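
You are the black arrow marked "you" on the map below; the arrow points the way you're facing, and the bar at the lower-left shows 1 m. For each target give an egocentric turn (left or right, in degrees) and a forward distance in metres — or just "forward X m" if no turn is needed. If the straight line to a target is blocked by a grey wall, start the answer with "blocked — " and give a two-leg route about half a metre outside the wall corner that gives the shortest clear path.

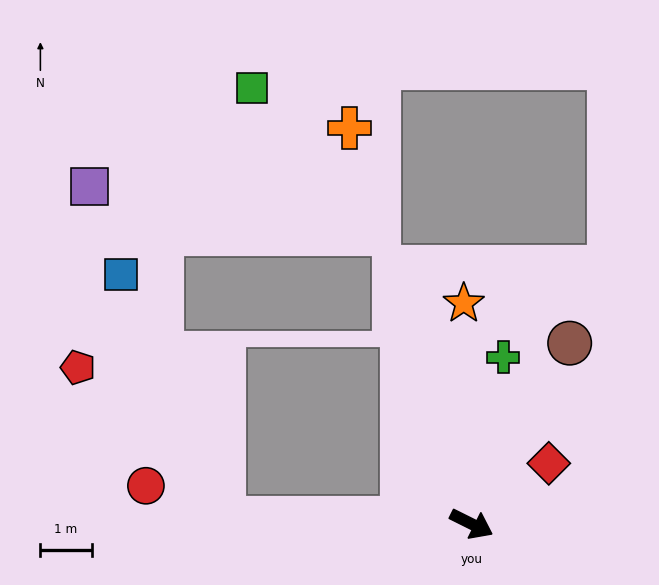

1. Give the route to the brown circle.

turn left 88°, forward 4.0 m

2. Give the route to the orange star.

turn left 119°, forward 4.3 m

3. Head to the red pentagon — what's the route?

blocked — turn right 155°, forward 4.8 m, then turn right 44°, forward 4.1 m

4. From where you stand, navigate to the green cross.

turn left 106°, forward 3.3 m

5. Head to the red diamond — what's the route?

turn left 65°, forward 1.9 m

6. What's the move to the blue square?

blocked — turn right 155°, forward 4.8 m, then turn right 66°, forward 5.1 m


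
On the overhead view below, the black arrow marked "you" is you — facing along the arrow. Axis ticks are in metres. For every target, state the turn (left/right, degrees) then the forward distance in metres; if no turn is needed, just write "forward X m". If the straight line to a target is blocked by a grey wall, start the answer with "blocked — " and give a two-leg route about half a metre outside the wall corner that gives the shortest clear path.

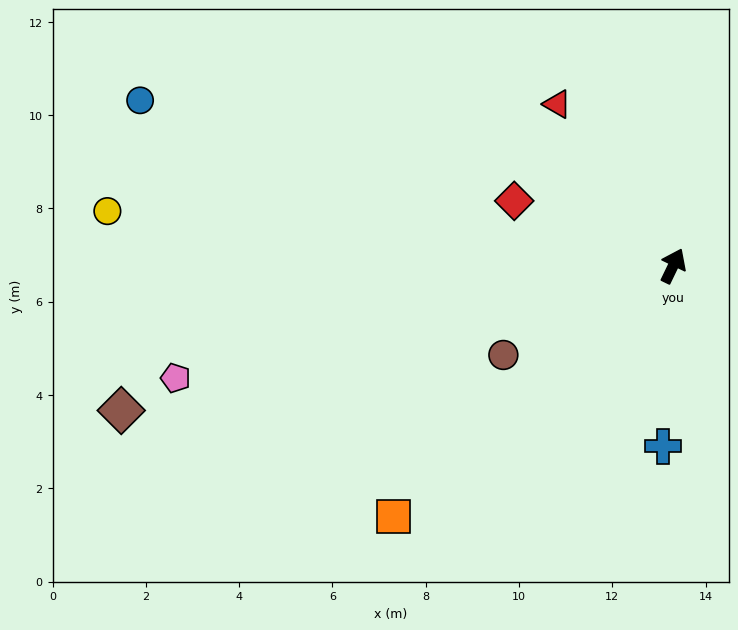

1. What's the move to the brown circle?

turn left 143°, forward 4.1 m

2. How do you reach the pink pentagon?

turn left 128°, forward 10.9 m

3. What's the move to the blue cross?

turn right 157°, forward 3.9 m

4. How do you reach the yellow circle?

turn left 110°, forward 12.2 m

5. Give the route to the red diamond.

turn left 94°, forward 3.7 m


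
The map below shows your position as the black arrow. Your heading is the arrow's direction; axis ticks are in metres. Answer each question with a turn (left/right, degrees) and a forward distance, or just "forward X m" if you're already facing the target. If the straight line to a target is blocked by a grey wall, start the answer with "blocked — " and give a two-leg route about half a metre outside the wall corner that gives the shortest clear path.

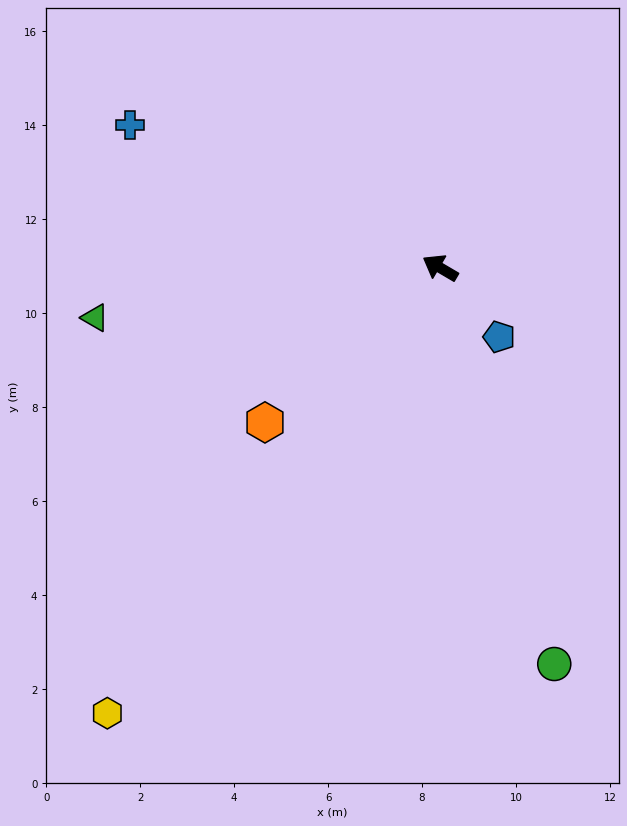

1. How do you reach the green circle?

turn left 137°, forward 8.8 m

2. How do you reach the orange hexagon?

turn left 72°, forward 5.0 m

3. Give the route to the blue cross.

turn left 6°, forward 7.3 m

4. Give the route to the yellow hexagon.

turn left 84°, forward 11.8 m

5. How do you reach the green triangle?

turn left 39°, forward 7.4 m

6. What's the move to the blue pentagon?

turn left 161°, forward 1.9 m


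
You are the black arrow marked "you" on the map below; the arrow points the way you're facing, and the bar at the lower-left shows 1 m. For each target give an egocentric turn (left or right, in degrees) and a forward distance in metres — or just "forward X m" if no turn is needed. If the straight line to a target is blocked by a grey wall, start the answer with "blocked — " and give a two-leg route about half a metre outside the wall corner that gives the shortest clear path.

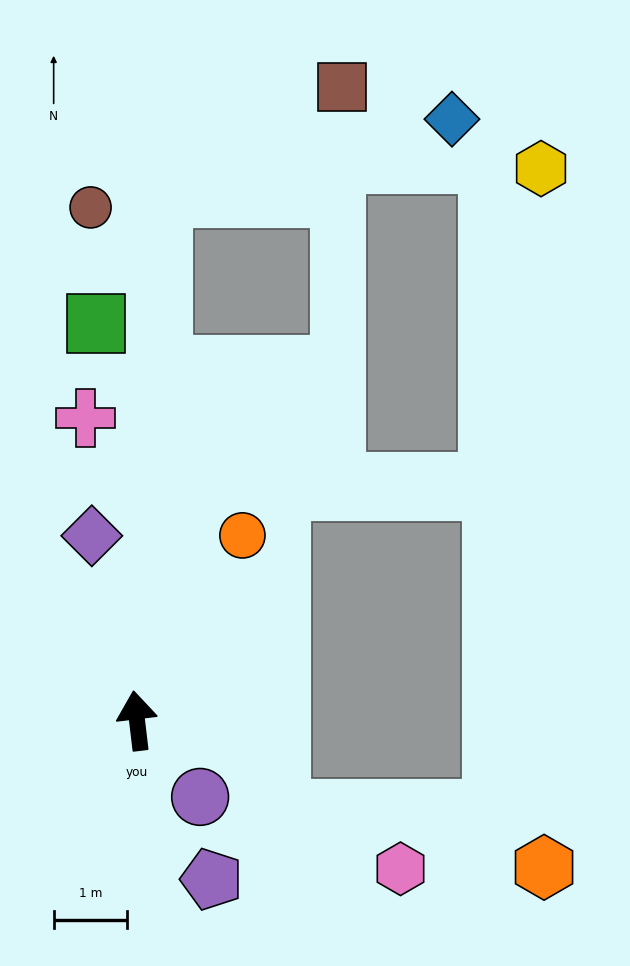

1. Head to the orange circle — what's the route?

turn right 36°, forward 2.9 m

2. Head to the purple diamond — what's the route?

turn left 7°, forward 2.6 m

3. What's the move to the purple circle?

turn right 147°, forward 1.4 m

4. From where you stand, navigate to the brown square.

blocked — turn right 9°, forward 7.2 m, then turn right 57°, forward 2.9 m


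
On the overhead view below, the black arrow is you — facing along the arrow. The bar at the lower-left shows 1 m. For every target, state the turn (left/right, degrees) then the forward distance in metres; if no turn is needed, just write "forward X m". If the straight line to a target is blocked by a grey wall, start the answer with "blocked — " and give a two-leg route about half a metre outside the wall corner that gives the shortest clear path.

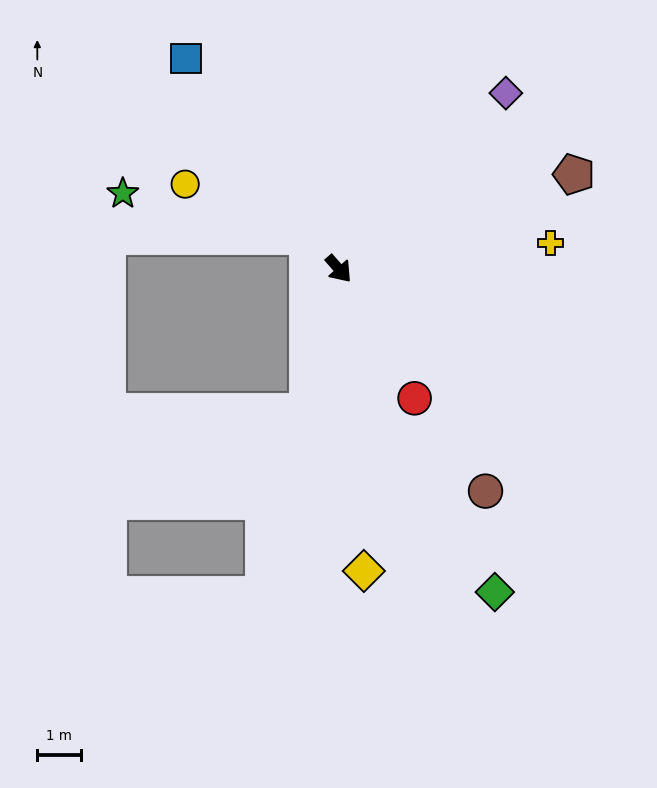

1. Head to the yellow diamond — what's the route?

turn right 36°, forward 6.9 m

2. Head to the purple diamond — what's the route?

turn left 95°, forward 5.5 m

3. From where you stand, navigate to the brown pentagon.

turn left 71°, forward 5.7 m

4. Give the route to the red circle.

turn right 11°, forward 3.4 m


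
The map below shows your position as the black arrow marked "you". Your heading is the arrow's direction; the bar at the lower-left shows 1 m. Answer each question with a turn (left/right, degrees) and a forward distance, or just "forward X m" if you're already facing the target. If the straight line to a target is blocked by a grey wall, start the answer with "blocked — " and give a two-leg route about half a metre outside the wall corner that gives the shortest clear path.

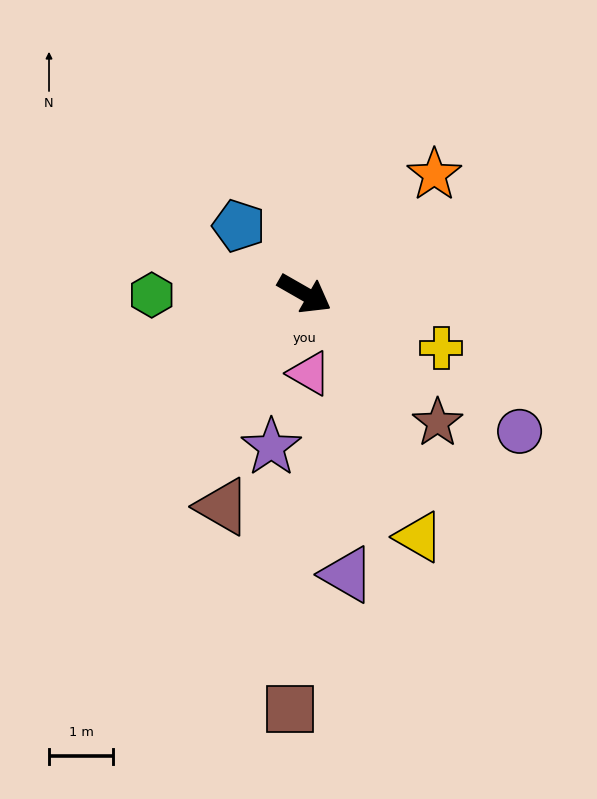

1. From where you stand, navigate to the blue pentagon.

turn left 164°, forward 1.5 m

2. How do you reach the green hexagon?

turn right 150°, forward 2.4 m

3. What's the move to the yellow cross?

turn left 8°, forward 2.3 m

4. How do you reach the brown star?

turn right 14°, forward 2.9 m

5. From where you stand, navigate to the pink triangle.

turn right 57°, forward 1.2 m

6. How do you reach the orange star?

turn left 72°, forward 2.7 m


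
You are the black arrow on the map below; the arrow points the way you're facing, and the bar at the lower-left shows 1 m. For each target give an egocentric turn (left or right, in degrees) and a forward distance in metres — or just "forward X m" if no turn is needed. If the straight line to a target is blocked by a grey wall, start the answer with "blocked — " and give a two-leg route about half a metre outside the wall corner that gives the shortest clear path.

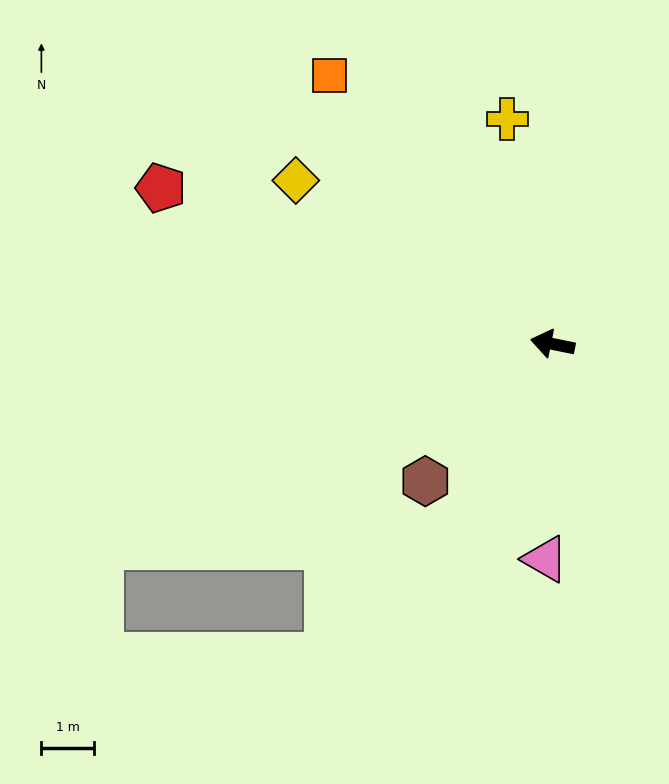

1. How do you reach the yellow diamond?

turn right 21°, forward 5.8 m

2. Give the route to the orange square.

turn right 39°, forward 6.7 m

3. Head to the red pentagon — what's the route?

turn right 10°, forward 8.0 m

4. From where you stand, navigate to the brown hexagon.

turn left 59°, forward 3.6 m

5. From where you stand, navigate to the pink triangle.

turn left 99°, forward 4.1 m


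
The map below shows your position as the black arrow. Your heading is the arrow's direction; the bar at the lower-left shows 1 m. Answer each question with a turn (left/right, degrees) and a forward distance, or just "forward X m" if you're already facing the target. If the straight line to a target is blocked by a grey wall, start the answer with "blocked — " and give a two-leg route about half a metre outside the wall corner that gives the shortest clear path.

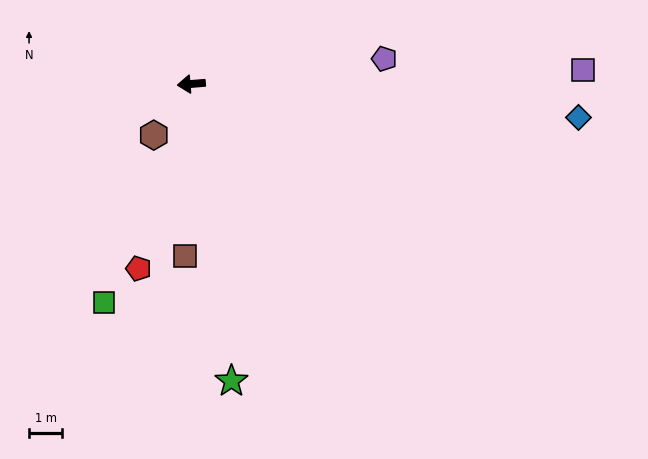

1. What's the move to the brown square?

turn left 83°, forward 5.2 m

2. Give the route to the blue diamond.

turn left 170°, forward 11.8 m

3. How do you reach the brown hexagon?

turn left 49°, forward 1.9 m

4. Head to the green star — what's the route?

turn left 93°, forward 9.1 m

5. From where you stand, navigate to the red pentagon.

turn left 69°, forward 5.8 m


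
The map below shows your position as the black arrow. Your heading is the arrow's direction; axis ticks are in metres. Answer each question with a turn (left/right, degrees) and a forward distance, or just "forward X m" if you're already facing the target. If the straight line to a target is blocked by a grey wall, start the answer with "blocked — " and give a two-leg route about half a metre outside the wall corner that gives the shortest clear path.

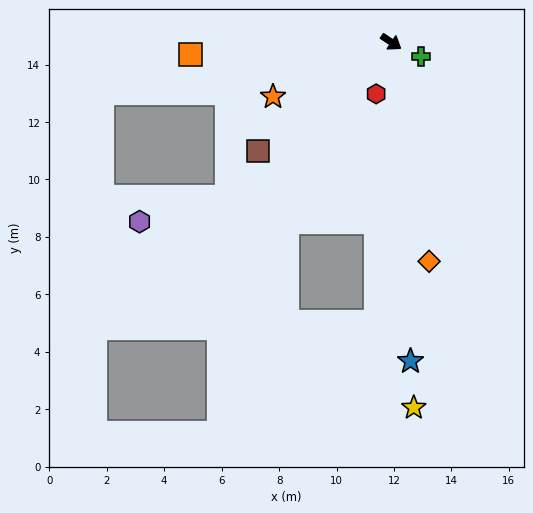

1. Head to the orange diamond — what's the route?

turn right 46°, forward 7.7 m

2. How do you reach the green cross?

turn left 8°, forward 1.2 m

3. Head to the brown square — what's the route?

turn right 107°, forward 6.0 m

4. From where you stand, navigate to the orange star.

turn right 121°, forward 4.5 m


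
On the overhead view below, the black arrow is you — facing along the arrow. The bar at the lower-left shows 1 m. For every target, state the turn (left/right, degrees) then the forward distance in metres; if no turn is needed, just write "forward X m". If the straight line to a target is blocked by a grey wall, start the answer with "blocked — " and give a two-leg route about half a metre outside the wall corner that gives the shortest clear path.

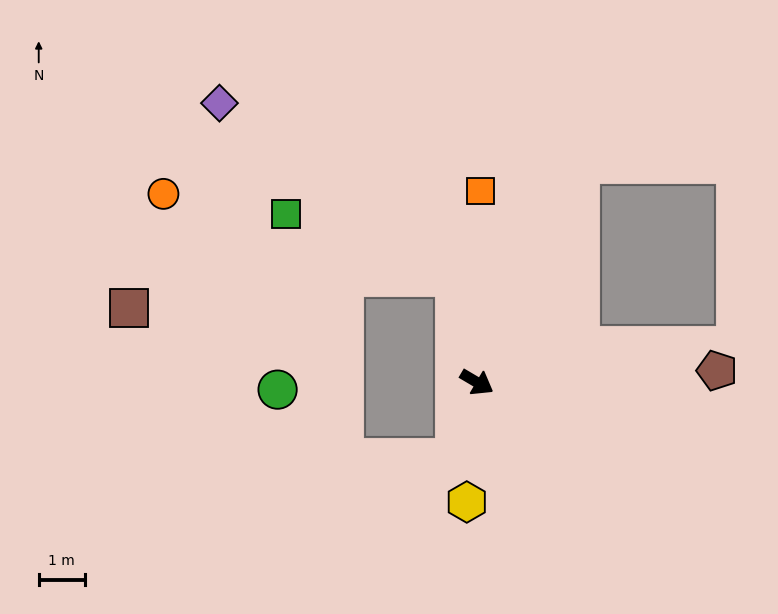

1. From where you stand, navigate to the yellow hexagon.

turn right 64°, forward 2.6 m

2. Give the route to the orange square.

turn left 119°, forward 4.1 m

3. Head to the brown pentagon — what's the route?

turn left 33°, forward 5.2 m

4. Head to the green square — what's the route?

blocked — turn left 133°, forward 2.3 m, then turn left 57°, forward 3.9 m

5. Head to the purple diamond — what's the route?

blocked — turn left 133°, forward 2.3 m, then turn left 41°, forward 6.4 m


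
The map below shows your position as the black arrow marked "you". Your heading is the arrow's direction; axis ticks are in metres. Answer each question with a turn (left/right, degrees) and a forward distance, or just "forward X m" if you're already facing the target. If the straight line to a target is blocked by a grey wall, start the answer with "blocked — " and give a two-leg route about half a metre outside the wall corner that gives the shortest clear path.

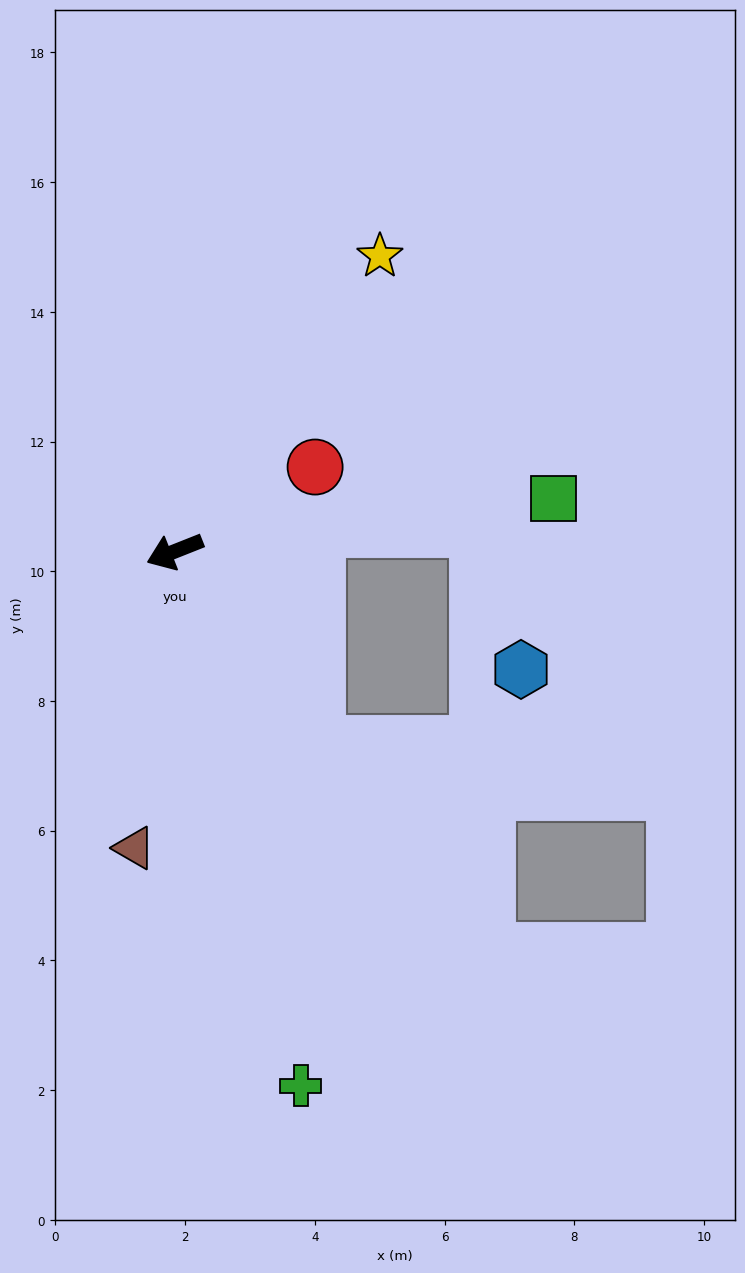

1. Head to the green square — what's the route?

turn left 166°, forward 5.9 m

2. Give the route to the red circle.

turn right 171°, forward 2.5 m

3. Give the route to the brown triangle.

turn left 61°, forward 4.6 m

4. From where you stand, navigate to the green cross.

turn left 82°, forward 8.5 m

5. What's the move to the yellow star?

turn right 146°, forward 5.5 m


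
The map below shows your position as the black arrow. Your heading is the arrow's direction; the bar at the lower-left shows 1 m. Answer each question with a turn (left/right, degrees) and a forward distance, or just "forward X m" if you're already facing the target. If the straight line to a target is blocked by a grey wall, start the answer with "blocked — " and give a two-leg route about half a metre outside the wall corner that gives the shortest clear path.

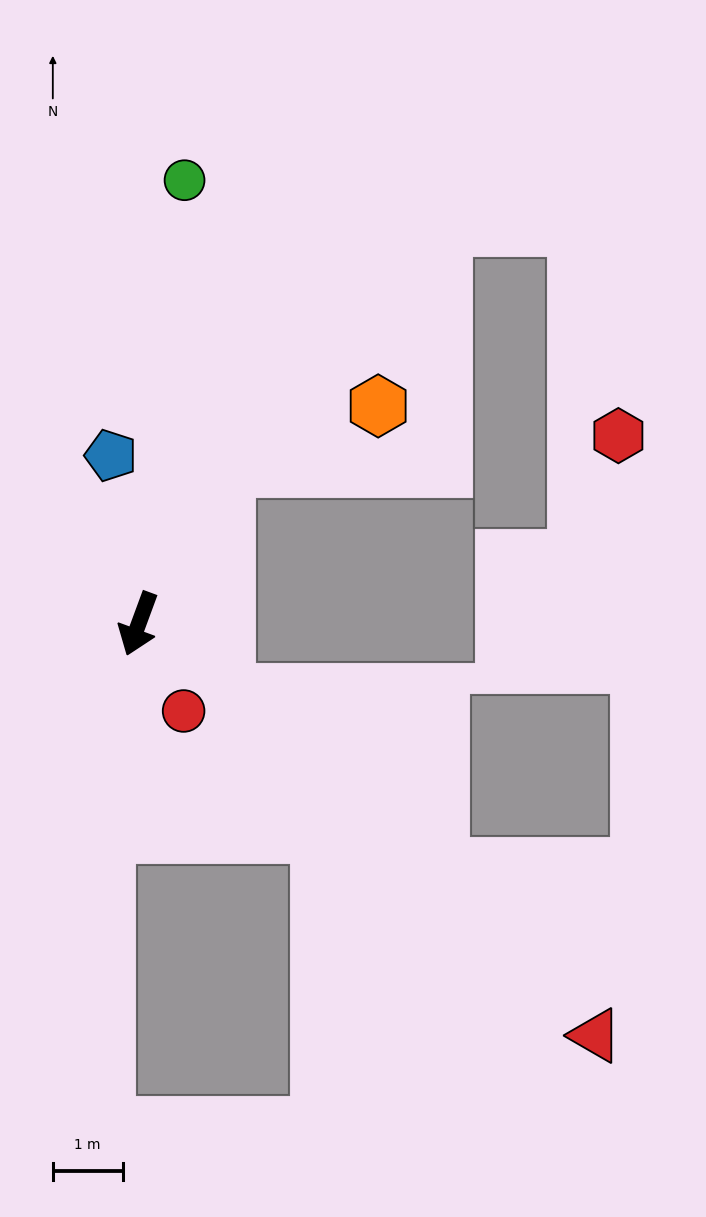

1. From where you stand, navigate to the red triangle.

turn left 68°, forward 8.8 m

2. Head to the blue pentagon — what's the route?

turn right 150°, forward 2.4 m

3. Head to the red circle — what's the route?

turn left 48°, forward 1.4 m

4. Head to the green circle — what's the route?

turn right 166°, forward 6.4 m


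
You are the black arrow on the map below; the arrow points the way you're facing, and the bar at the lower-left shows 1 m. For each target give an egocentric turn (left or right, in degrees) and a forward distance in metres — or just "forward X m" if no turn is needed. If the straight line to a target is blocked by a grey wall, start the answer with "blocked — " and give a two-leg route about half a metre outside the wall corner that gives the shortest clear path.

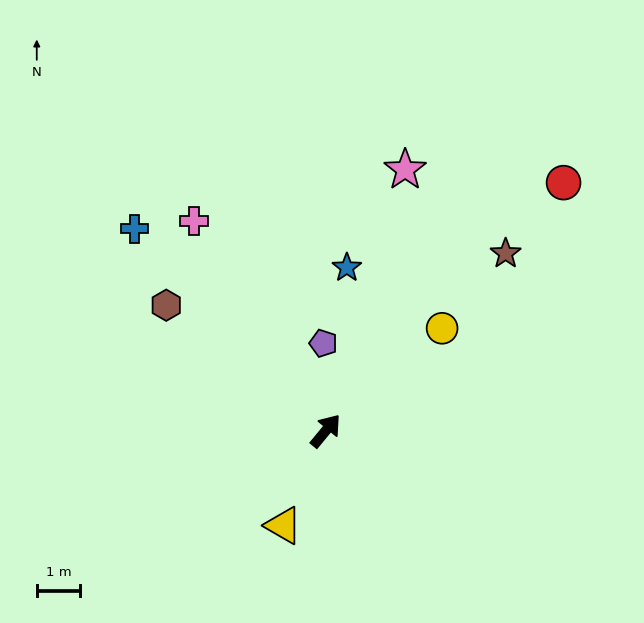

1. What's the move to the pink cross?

turn left 72°, forward 5.7 m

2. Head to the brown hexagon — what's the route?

turn left 91°, forward 4.7 m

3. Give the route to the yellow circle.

turn right 9°, forward 3.6 m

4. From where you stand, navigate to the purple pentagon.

turn left 41°, forward 2.0 m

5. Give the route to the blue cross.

turn left 83°, forward 6.4 m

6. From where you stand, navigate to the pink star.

turn left 23°, forward 6.3 m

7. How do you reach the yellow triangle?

turn right 165°, forward 2.4 m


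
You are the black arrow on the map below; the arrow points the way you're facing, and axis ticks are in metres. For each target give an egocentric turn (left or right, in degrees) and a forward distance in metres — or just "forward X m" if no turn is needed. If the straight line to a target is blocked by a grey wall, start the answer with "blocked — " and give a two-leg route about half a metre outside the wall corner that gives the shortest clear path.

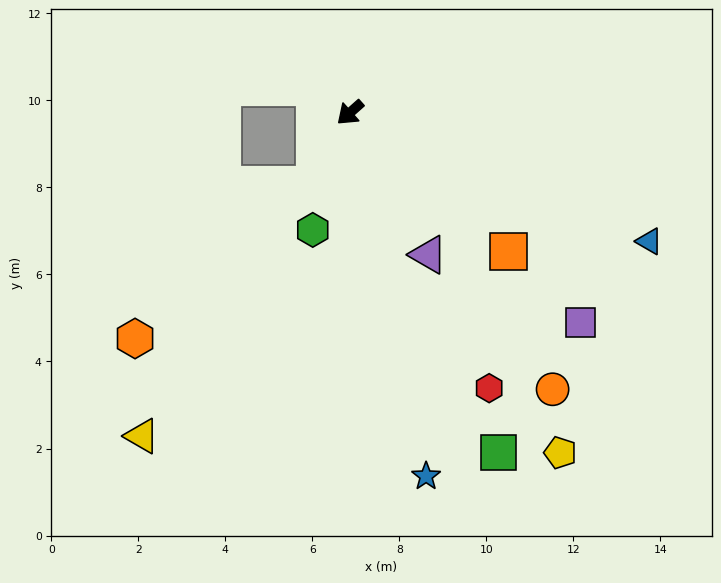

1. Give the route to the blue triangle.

turn left 115°, forward 7.5 m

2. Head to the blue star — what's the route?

turn left 60°, forward 8.5 m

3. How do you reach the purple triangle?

turn left 77°, forward 3.7 m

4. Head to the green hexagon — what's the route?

turn left 31°, forward 2.8 m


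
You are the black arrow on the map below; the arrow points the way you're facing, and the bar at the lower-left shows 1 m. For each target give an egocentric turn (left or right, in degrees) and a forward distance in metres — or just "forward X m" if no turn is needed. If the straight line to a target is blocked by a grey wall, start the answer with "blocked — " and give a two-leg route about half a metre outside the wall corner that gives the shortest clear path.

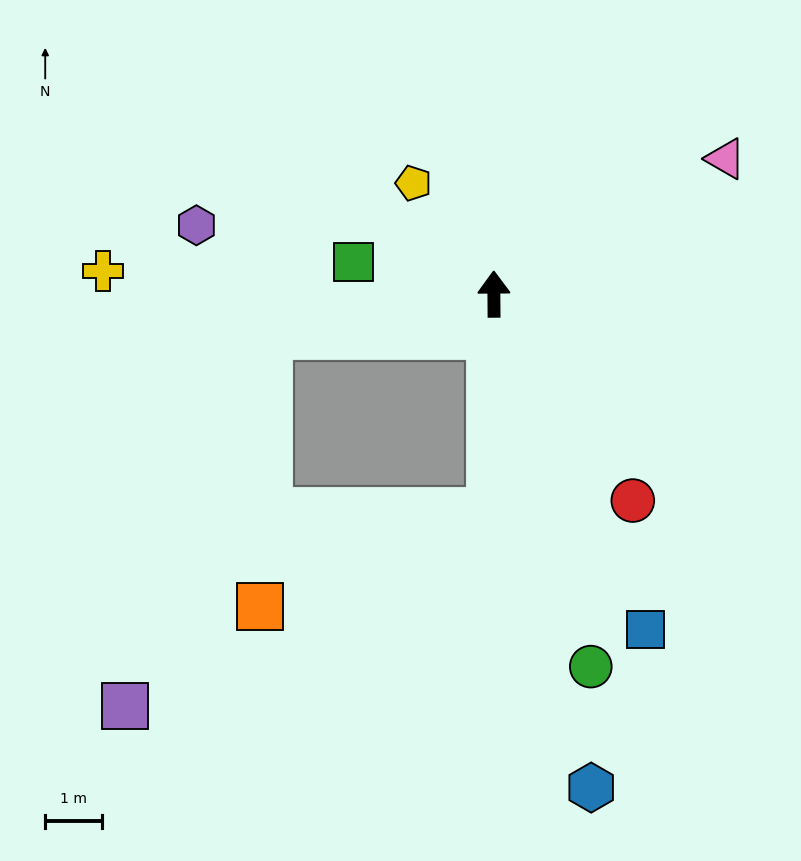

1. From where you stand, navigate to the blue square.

turn right 156°, forward 6.5 m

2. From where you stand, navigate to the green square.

turn left 77°, forward 2.5 m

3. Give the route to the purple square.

blocked — turn left 100°, forward 4.0 m, then turn left 58°, forward 7.0 m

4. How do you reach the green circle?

turn right 166°, forward 6.8 m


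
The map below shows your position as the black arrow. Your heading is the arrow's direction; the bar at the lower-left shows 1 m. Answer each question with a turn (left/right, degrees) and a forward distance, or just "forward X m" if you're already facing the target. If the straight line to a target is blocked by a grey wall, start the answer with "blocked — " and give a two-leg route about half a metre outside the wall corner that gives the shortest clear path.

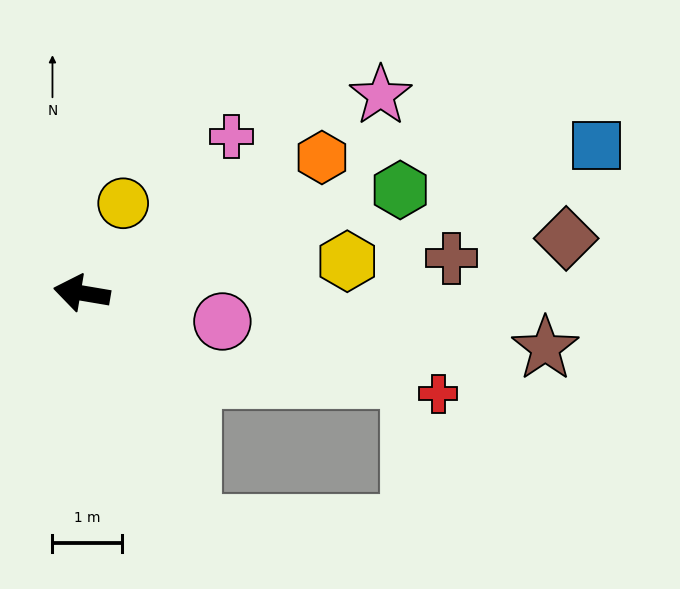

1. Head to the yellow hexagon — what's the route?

turn right 164°, forward 3.9 m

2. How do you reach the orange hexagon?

turn right 141°, forward 4.0 m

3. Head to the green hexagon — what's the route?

turn right 152°, forward 4.8 m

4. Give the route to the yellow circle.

turn right 105°, forward 1.4 m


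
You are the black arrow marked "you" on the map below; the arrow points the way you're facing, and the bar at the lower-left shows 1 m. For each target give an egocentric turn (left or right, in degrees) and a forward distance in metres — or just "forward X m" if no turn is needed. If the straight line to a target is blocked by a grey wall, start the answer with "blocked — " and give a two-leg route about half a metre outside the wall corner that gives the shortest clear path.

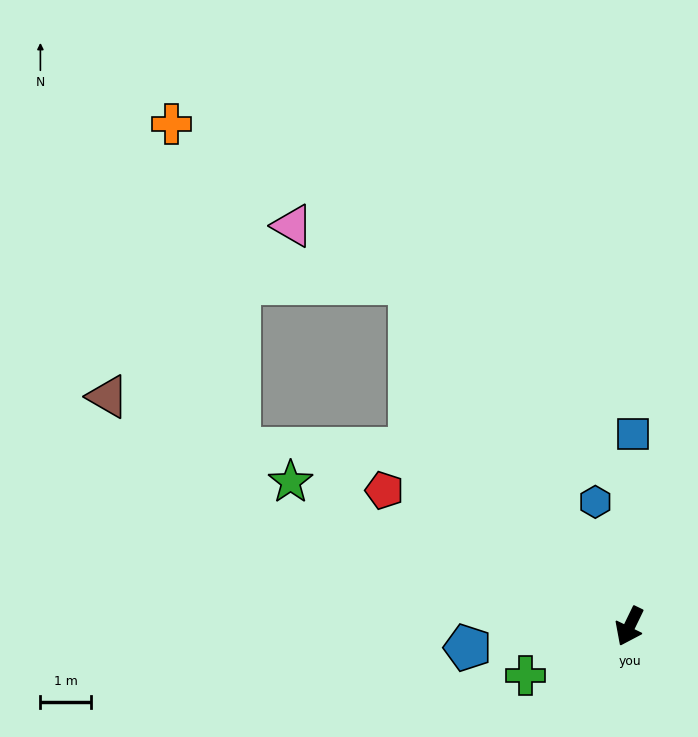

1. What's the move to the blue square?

turn right 155°, forward 3.8 m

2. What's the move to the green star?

turn right 87°, forward 7.2 m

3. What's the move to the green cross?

turn right 39°, forward 2.3 m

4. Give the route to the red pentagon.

turn right 93°, forward 5.5 m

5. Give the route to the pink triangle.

blocked — turn right 121°, forward 8.0 m, then turn left 31°, forward 2.6 m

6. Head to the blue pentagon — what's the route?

turn right 57°, forward 3.2 m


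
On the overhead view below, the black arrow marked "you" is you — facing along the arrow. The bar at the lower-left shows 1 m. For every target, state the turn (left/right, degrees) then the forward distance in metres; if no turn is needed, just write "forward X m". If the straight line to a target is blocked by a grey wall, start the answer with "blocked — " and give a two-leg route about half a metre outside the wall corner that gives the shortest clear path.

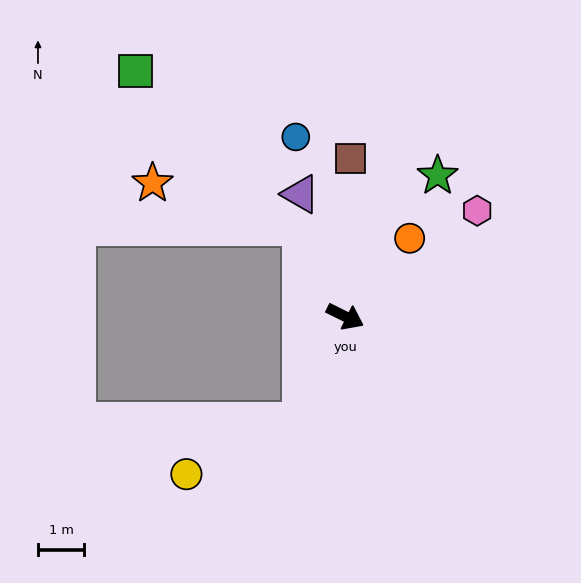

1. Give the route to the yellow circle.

blocked — turn right 86°, forward 2.5 m, then turn right 43°, forward 2.7 m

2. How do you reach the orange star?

blocked — turn left 142°, forward 2.2 m, then turn left 48°, forward 3.4 m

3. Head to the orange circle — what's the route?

turn left 77°, forward 2.2 m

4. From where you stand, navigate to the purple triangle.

turn left 136°, forward 2.8 m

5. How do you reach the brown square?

turn left 114°, forward 3.4 m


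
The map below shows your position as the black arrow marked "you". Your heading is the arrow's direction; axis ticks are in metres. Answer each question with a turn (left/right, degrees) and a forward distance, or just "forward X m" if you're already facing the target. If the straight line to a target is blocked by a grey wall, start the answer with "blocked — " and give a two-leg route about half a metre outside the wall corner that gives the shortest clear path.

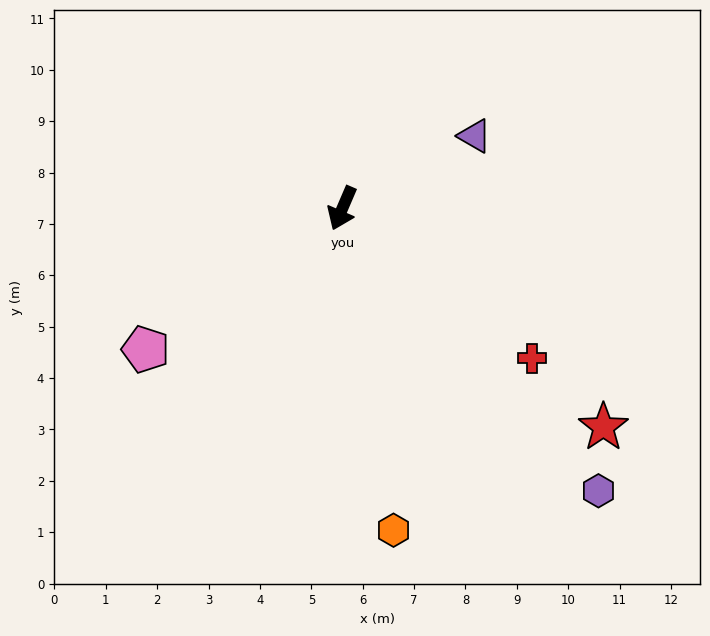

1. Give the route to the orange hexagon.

turn left 32°, forward 6.3 m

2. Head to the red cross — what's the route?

turn left 75°, forward 4.7 m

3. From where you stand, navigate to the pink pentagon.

turn right 31°, forward 4.7 m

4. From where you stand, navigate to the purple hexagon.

turn left 65°, forward 7.4 m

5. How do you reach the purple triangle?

turn left 142°, forward 2.9 m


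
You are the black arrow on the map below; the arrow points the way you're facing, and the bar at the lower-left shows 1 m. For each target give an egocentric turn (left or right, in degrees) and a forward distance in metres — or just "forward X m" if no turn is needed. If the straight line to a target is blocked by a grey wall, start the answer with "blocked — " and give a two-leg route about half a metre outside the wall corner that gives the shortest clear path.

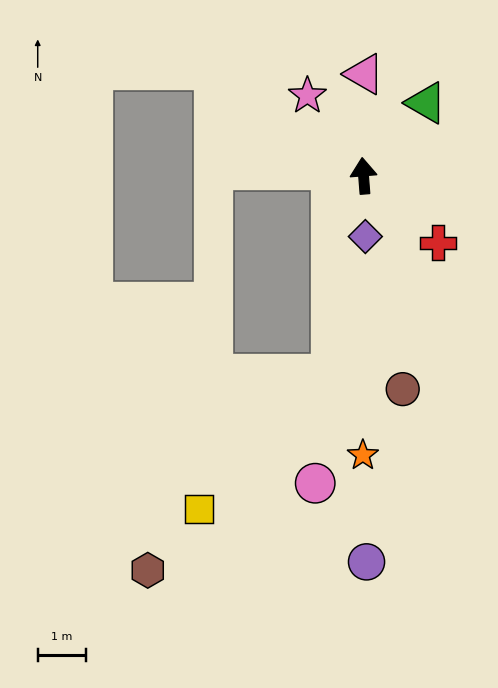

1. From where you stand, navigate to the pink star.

turn left 31°, forward 2.0 m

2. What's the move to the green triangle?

turn right 45°, forward 2.0 m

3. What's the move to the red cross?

turn right 136°, forward 2.1 m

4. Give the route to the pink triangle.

turn right 5°, forward 2.1 m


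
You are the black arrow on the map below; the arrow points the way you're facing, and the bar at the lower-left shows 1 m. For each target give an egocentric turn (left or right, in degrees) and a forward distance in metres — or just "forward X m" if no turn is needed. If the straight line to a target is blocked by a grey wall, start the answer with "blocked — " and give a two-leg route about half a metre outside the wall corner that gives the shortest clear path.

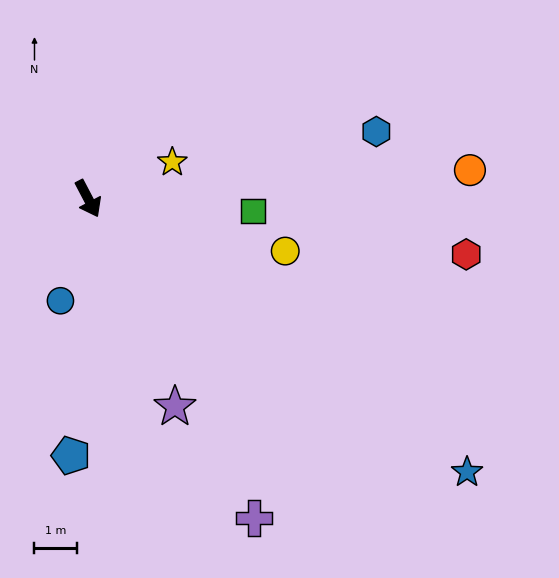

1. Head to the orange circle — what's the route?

turn left 67°, forward 9.0 m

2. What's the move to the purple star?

turn right 5°, forward 5.3 m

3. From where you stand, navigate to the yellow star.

turn left 86°, forward 2.1 m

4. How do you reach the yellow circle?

turn left 47°, forward 4.8 m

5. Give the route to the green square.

turn left 58°, forward 3.9 m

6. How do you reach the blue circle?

turn right 43°, forward 2.5 m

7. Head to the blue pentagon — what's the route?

turn right 31°, forward 6.0 m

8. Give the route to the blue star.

turn left 27°, forward 10.9 m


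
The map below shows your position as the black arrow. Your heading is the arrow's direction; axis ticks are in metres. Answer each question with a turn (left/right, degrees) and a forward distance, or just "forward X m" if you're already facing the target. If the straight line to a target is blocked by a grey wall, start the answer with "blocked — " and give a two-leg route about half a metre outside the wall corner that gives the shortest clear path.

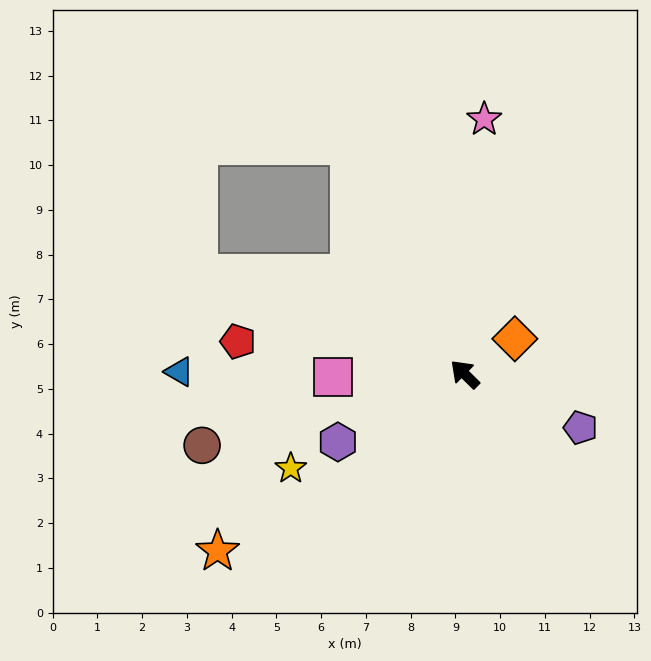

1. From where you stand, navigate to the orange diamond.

turn right 100°, forward 1.4 m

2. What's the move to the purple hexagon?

turn left 73°, forward 3.2 m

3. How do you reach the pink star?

turn right 50°, forward 5.7 m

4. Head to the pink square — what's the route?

turn left 46°, forward 3.0 m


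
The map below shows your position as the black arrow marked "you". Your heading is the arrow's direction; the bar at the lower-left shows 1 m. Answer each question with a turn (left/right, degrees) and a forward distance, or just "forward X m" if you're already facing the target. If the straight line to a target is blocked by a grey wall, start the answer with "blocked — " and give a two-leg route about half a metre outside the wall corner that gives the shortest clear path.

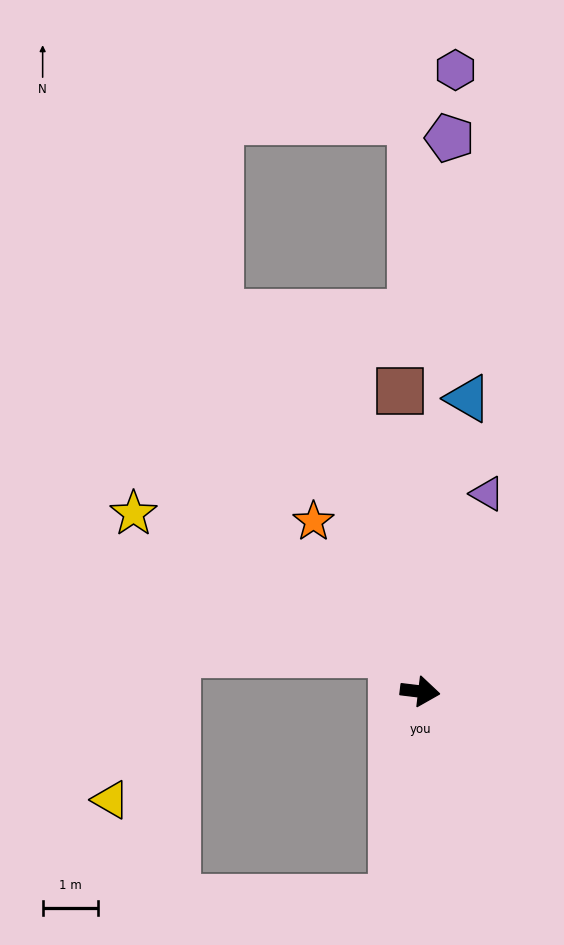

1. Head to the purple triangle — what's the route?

turn left 78°, forward 3.8 m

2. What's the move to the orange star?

turn left 129°, forward 3.6 m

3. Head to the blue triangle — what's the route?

turn left 88°, forward 5.4 m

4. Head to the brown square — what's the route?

turn left 101°, forward 5.4 m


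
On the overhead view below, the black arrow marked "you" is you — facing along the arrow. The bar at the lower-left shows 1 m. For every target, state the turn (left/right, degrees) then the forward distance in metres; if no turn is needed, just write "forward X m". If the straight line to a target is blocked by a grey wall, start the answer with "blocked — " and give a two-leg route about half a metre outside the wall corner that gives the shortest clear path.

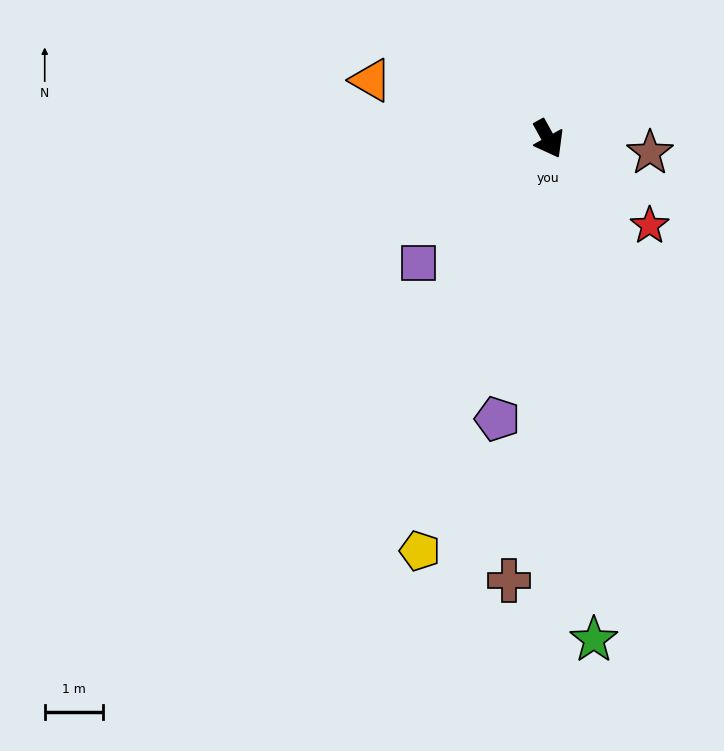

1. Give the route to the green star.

turn right 24°, forward 8.7 m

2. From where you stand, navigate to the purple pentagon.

turn right 39°, forward 4.9 m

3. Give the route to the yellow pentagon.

turn right 46°, forward 7.4 m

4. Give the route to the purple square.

turn right 75°, forward 3.1 m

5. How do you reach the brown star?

turn left 53°, forward 1.8 m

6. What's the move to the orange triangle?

turn right 137°, forward 3.2 m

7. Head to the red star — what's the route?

turn left 21°, forward 2.3 m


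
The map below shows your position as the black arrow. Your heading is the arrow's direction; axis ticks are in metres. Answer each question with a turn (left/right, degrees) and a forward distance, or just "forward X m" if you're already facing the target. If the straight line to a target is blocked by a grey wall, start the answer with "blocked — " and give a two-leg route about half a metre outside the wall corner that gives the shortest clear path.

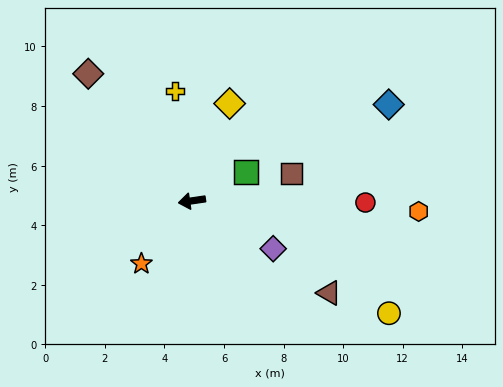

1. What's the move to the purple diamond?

turn left 141°, forward 3.2 m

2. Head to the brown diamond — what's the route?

turn right 59°, forward 5.5 m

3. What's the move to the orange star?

turn left 43°, forward 2.7 m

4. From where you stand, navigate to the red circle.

turn left 171°, forward 5.8 m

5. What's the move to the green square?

turn right 160°, forward 2.1 m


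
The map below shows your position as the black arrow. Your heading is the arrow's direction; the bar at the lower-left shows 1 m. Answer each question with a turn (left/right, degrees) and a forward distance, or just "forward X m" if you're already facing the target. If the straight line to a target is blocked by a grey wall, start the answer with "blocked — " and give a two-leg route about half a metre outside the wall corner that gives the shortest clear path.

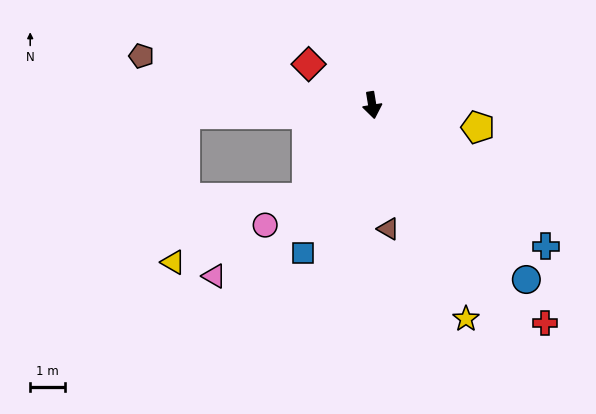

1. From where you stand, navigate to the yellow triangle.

blocked — turn right 96°, forward 5.4 m, then turn left 82°, forward 4.3 m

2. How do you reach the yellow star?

turn left 14°, forward 6.7 m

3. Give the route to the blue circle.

turn left 32°, forward 6.7 m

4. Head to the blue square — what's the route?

turn right 34°, forward 4.7 m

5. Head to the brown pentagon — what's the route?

turn right 111°, forward 6.8 m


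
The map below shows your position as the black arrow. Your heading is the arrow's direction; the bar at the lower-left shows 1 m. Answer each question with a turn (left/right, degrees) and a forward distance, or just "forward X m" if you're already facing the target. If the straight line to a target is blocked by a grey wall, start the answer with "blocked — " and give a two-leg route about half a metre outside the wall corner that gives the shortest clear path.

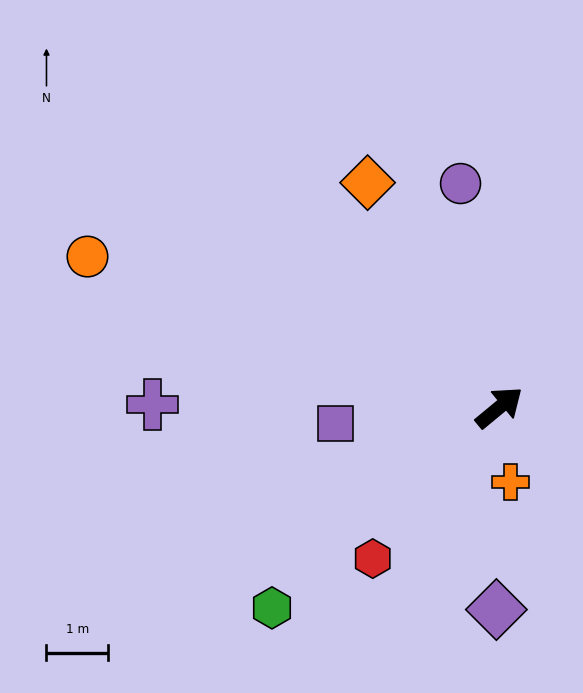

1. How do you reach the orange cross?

turn right 121°, forward 1.2 m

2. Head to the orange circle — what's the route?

turn left 120°, forward 7.1 m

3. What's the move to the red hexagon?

turn right 170°, forward 3.2 m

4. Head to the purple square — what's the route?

turn left 146°, forward 2.7 m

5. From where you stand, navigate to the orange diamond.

turn left 81°, forward 4.2 m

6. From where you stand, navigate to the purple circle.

turn left 60°, forward 3.7 m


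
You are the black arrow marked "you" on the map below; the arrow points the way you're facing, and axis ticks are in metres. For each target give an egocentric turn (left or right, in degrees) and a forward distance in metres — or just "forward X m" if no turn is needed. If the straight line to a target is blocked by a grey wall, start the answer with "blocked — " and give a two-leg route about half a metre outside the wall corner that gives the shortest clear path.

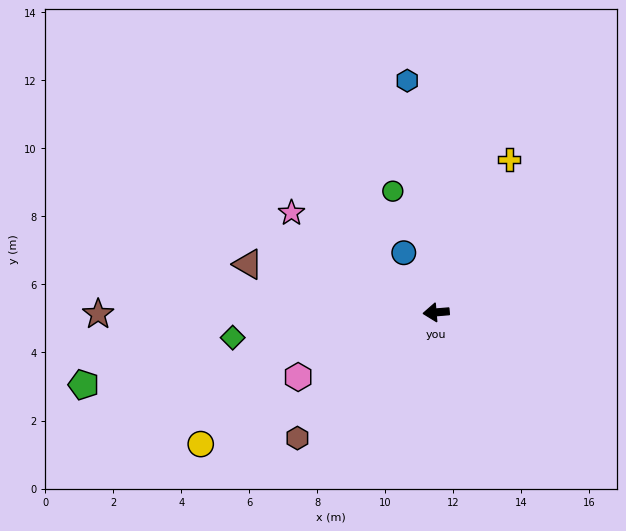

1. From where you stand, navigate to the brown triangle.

turn right 19°, forward 5.7 m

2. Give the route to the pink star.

turn right 39°, forward 5.2 m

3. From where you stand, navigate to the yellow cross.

turn right 120°, forward 5.0 m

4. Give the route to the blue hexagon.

turn right 88°, forward 6.9 m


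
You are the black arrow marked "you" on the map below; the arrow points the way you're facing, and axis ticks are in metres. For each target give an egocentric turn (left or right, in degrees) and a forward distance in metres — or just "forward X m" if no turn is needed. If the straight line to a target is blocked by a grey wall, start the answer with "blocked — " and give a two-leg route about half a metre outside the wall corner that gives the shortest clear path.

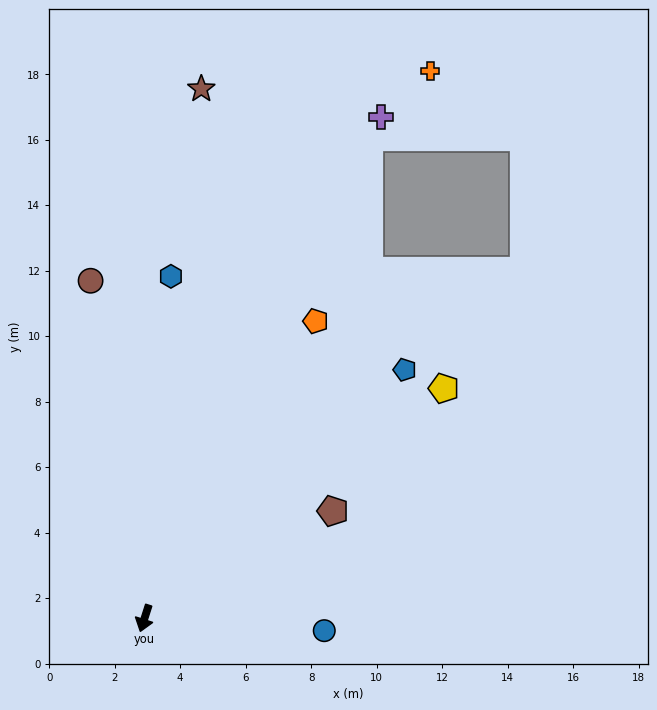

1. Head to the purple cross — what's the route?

turn left 172°, forward 16.9 m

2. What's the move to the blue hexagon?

turn right 167°, forward 10.5 m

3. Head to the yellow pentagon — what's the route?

turn left 145°, forward 11.5 m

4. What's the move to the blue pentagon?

turn left 151°, forward 11.0 m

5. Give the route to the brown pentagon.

turn left 137°, forward 6.6 m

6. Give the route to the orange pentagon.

turn left 168°, forward 10.5 m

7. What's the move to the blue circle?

turn left 104°, forward 5.5 m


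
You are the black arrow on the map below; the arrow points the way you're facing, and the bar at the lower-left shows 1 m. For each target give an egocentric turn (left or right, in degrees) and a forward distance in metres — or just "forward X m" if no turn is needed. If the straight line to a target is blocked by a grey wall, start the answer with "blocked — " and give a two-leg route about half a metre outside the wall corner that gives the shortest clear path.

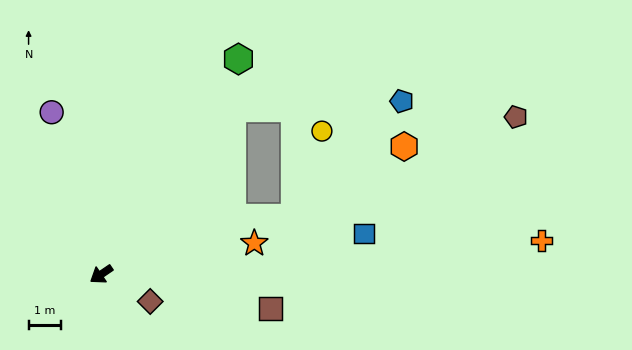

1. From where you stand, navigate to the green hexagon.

turn right 157°, forward 7.8 m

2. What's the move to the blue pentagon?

blocked — turn right 163°, forward 6.4 m, then turn right 49°, forward 5.2 m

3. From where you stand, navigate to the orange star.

turn left 157°, forward 4.8 m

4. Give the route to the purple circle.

turn right 107°, forward 5.2 m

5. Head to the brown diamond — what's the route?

turn left 117°, forward 1.7 m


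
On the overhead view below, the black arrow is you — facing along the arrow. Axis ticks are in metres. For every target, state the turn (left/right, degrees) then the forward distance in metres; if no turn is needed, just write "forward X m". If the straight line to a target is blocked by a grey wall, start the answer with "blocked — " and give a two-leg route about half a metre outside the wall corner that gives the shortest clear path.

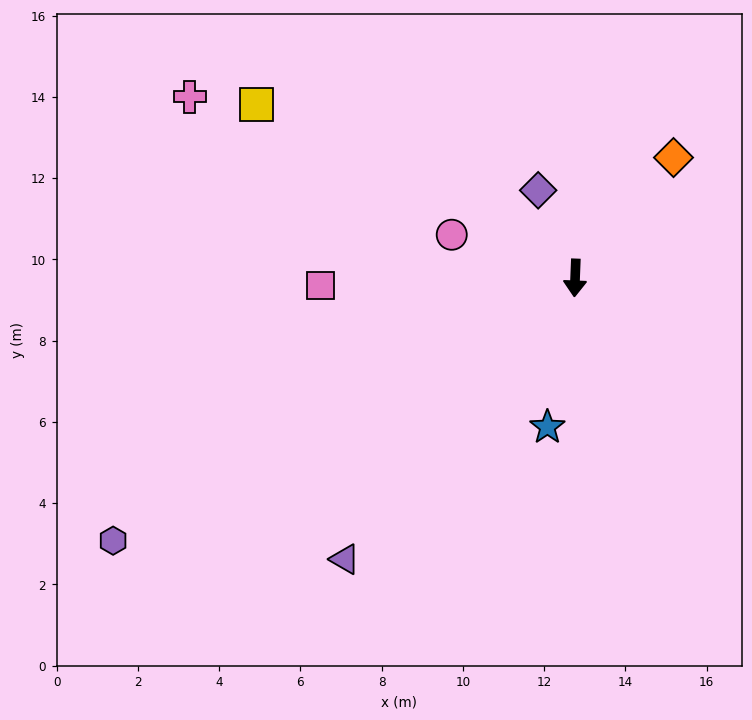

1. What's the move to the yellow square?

turn right 116°, forward 8.9 m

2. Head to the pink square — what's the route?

turn right 86°, forward 6.3 m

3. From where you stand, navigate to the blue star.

turn right 8°, forward 3.7 m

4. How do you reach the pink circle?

turn right 107°, forward 3.2 m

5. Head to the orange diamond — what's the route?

turn left 143°, forward 3.8 m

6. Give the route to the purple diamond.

turn right 155°, forward 2.3 m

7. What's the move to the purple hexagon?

turn right 58°, forward 13.1 m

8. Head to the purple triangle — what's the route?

turn right 37°, forward 8.9 m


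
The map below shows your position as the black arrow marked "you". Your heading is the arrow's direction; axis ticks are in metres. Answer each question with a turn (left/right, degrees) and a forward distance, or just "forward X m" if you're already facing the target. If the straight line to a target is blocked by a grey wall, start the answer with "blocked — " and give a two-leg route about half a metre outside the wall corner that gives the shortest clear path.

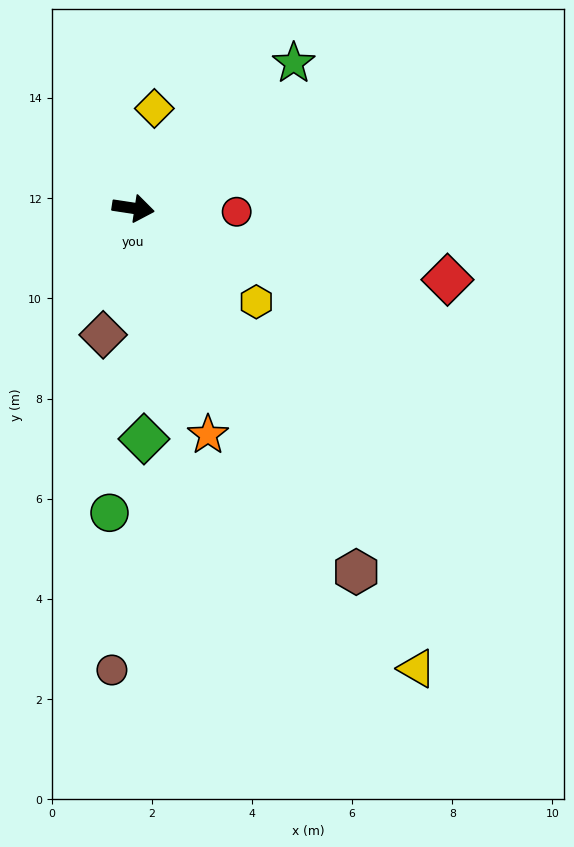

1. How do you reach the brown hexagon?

turn right 50°, forward 8.5 m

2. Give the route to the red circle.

turn left 7°, forward 2.1 m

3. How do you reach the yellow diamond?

turn left 87°, forward 2.0 m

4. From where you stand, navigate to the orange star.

turn right 63°, forward 4.8 m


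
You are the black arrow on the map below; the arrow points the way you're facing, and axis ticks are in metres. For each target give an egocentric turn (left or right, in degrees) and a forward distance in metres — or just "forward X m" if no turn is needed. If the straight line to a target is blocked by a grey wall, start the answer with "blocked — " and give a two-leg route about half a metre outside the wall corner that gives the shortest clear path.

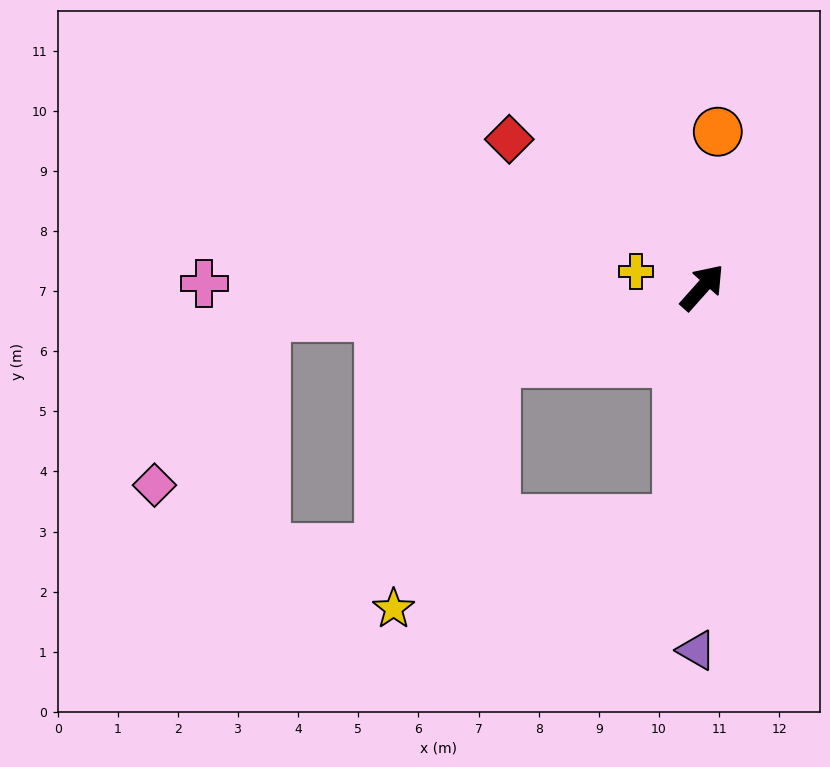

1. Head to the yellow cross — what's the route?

turn left 118°, forward 1.1 m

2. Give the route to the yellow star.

blocked — turn left 152°, forward 3.7 m, then turn left 47°, forward 4.4 m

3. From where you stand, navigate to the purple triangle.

turn right 139°, forward 6.0 m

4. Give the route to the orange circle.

turn left 36°, forward 2.6 m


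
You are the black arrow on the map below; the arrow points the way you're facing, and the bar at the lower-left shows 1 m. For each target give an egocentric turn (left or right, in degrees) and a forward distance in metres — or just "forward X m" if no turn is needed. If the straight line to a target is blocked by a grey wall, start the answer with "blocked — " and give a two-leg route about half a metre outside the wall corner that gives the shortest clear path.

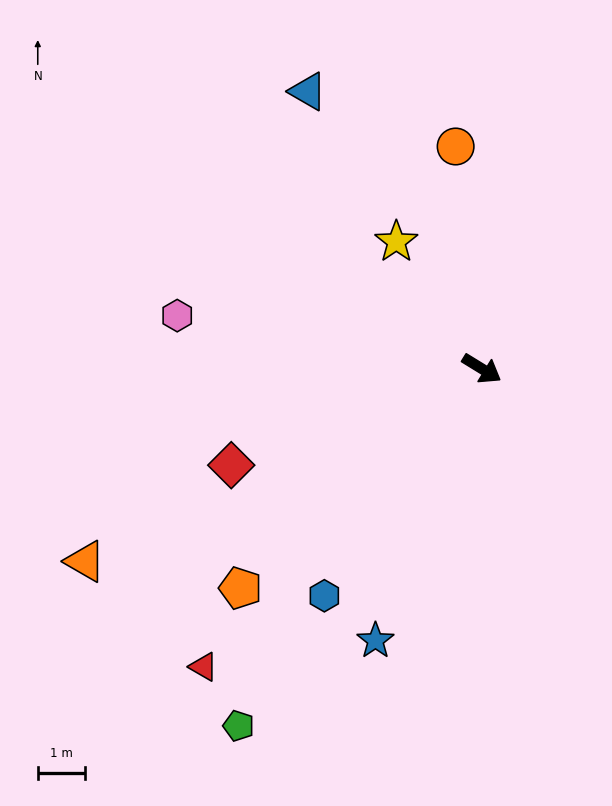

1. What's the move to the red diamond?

turn right 127°, forward 5.7 m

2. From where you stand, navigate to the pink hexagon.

turn right 158°, forward 6.6 m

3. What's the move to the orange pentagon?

turn right 106°, forward 6.9 m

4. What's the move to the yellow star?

turn left 156°, forward 3.3 m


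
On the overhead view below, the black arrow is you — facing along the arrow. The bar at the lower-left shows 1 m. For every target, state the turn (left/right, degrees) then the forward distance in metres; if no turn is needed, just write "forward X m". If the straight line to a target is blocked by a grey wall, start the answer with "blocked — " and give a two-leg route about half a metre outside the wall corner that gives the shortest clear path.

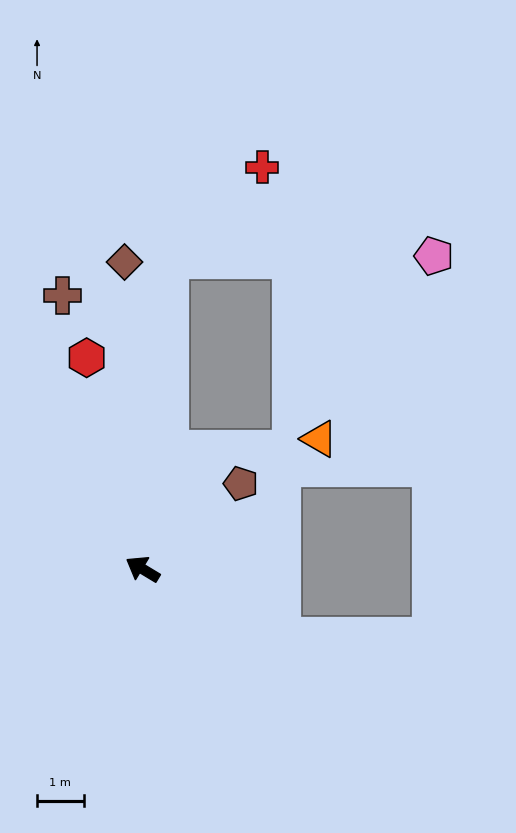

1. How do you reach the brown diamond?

turn right 56°, forward 6.6 m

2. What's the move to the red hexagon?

turn right 44°, forward 4.7 m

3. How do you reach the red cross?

blocked — turn right 64°, forward 6.7 m, then turn right 40°, forward 2.8 m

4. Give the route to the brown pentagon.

turn right 108°, forward 2.8 m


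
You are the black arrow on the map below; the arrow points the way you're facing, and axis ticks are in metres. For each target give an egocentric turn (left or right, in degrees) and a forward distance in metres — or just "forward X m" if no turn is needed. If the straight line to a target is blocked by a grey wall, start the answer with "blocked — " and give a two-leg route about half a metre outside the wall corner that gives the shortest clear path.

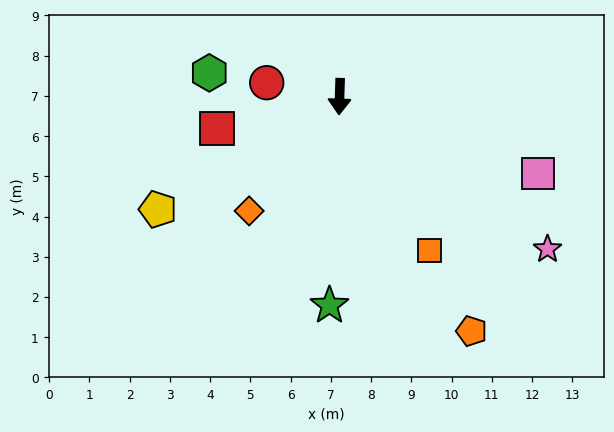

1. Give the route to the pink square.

turn left 71°, forward 5.3 m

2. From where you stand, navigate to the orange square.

turn left 32°, forward 4.4 m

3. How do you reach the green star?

forward 5.2 m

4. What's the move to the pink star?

turn left 56°, forward 6.4 m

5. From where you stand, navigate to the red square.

turn right 74°, forward 3.1 m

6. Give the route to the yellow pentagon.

turn right 56°, forward 5.3 m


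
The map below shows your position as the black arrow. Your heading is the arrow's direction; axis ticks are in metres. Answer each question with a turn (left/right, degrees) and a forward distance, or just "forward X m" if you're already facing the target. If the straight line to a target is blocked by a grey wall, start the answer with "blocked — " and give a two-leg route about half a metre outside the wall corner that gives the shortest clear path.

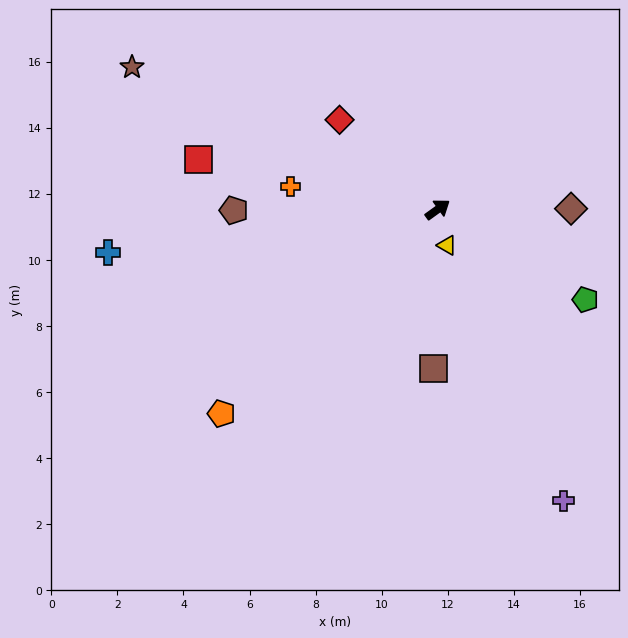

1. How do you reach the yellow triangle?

turn right 111°, forward 1.1 m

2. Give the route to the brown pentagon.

turn left 144°, forward 6.2 m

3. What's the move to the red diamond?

turn left 102°, forward 4.0 m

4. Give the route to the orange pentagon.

turn right 172°, forward 9.0 m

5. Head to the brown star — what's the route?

turn left 119°, forward 10.2 m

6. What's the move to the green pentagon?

turn right 67°, forward 5.2 m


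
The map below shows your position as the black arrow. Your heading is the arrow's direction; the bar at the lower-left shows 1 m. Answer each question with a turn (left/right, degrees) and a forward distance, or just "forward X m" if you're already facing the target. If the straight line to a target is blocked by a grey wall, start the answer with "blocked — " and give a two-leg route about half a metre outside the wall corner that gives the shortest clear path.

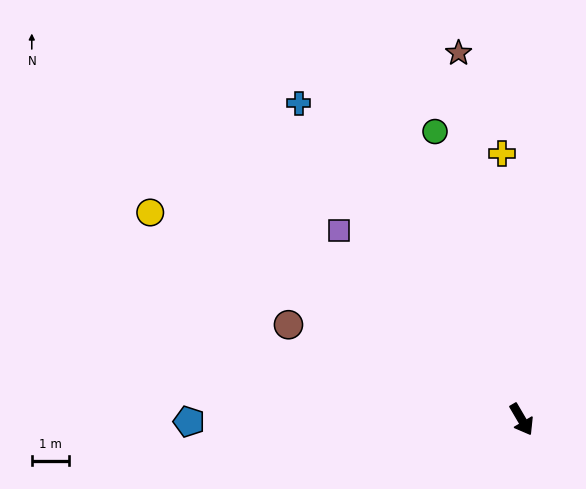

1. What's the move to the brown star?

turn left 159°, forward 10.0 m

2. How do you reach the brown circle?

turn right 142°, forward 6.8 m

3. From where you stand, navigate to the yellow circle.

turn right 150°, forward 11.4 m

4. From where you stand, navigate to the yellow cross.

turn left 154°, forward 7.2 m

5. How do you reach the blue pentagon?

turn right 120°, forward 8.9 m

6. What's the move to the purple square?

turn right 166°, forward 7.1 m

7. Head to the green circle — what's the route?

turn left 166°, forward 8.1 m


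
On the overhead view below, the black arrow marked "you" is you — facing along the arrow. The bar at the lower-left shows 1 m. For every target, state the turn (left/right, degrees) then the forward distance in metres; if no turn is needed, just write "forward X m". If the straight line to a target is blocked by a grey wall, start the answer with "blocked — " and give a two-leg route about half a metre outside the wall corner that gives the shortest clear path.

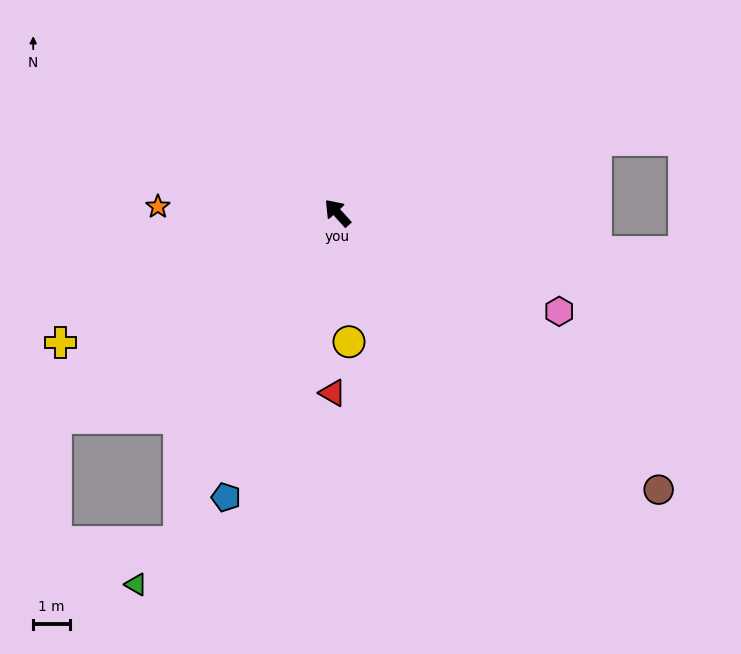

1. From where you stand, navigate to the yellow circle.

turn left 143°, forward 3.5 m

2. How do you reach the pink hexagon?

turn right 156°, forward 6.6 m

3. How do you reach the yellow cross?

turn left 73°, forward 8.3 m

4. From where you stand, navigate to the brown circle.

turn right 173°, forward 11.5 m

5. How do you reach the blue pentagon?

turn left 116°, forward 8.3 m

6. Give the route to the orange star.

turn left 46°, forward 4.9 m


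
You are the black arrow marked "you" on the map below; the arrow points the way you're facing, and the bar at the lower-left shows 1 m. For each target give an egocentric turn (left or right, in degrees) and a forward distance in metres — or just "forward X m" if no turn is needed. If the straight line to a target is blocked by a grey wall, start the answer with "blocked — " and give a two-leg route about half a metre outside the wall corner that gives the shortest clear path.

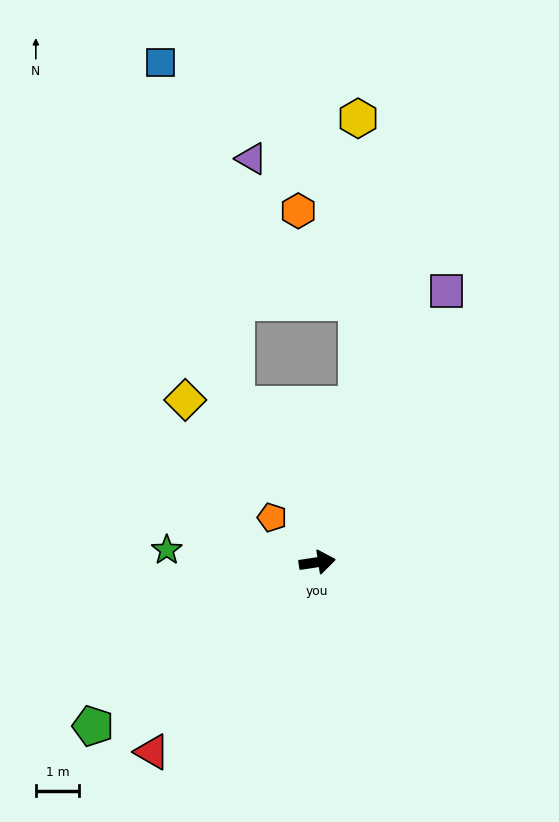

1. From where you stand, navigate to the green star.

turn left 167°, forward 3.5 m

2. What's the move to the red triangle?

turn right 140°, forward 5.8 m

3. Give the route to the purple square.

turn left 56°, forward 6.9 m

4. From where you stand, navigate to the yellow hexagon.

blocked — turn left 67°, forward 3.8 m, then turn left 14°, forward 6.6 m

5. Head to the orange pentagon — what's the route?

turn left 127°, forward 1.5 m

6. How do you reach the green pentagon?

turn right 152°, forward 6.4 m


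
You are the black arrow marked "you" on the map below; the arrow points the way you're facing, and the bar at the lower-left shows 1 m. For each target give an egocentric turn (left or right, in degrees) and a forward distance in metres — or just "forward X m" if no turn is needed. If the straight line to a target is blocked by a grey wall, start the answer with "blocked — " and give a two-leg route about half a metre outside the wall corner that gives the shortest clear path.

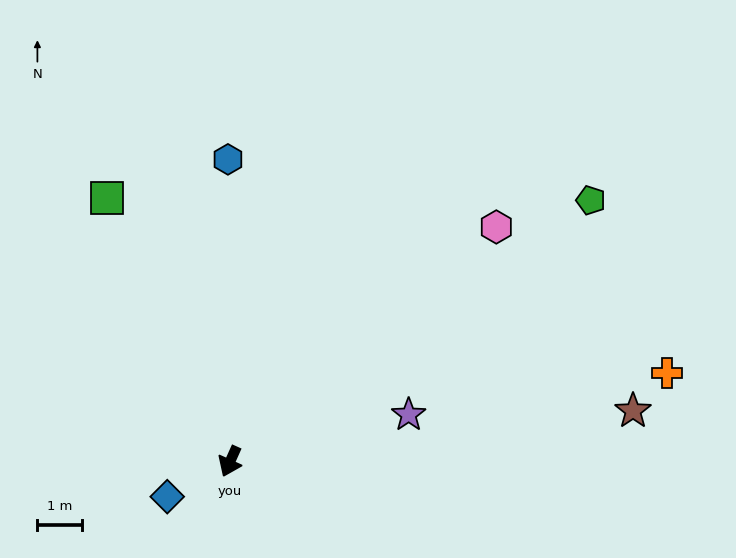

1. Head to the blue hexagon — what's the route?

turn right 155°, forward 6.7 m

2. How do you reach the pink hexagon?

turn left 155°, forward 7.9 m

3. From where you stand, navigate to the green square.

turn right 131°, forward 6.5 m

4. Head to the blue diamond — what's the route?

turn right 37°, forward 1.6 m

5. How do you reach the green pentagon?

turn left 150°, forward 9.9 m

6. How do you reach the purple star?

turn left 129°, forward 4.1 m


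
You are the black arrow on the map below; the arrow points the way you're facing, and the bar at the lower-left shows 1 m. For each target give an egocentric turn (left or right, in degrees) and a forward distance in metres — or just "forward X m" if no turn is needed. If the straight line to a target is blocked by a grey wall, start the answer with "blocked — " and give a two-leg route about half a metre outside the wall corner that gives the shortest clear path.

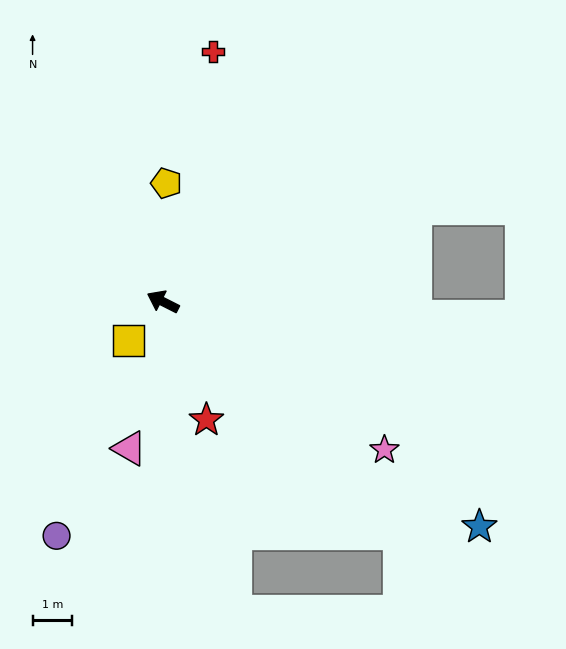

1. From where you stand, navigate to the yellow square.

turn left 75°, forward 1.3 m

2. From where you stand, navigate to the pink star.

turn left 173°, forward 6.7 m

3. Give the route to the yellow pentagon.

turn right 65°, forward 3.0 m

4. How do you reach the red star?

turn left 137°, forward 3.2 m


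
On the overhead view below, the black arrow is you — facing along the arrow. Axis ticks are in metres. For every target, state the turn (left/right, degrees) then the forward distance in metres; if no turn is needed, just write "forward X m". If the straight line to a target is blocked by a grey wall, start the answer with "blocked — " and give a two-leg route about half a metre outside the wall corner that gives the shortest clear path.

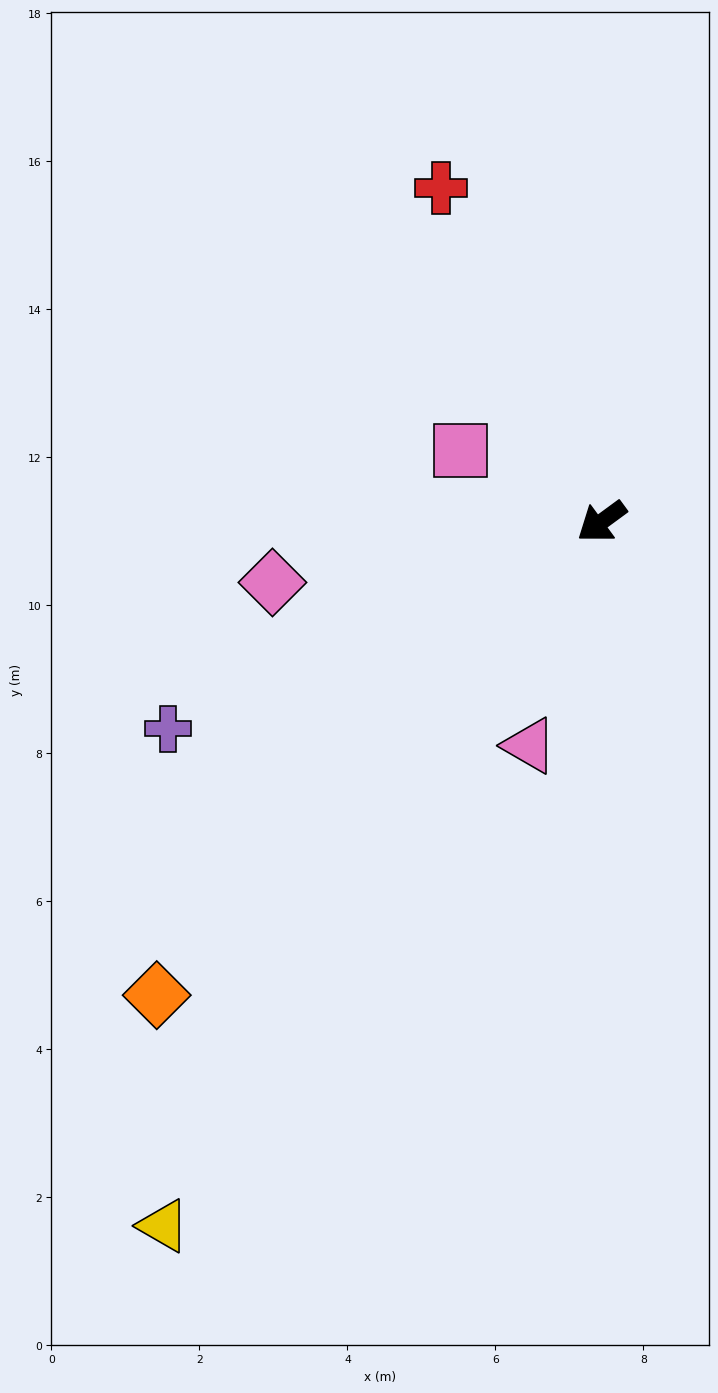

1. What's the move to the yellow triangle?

turn left 22°, forward 11.2 m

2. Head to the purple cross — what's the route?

turn right 11°, forward 6.5 m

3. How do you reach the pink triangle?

turn left 36°, forward 3.2 m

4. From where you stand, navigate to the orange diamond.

turn left 11°, forward 8.8 m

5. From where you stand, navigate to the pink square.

turn right 63°, forward 2.1 m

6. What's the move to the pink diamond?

turn right 26°, forward 4.5 m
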